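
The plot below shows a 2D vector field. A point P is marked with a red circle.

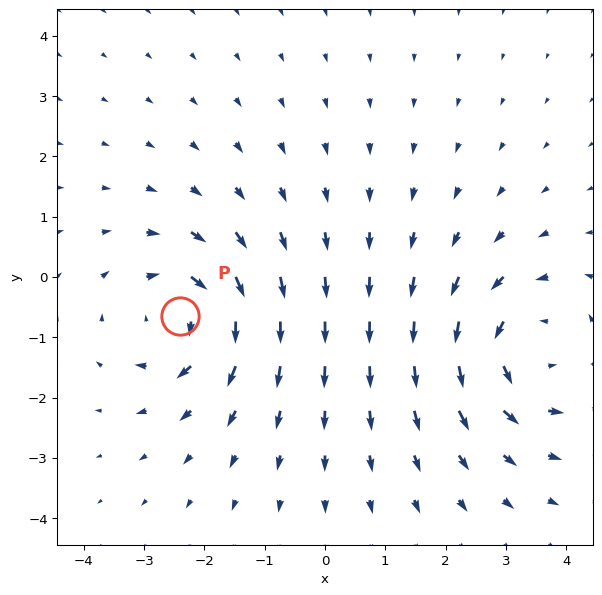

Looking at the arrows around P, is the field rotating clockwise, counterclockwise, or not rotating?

clockwise

Near P at (-2.4, -0.7) the arrows circulate clockwise. The curl (z-component) there is about -5; negative curl means clockwise rotation.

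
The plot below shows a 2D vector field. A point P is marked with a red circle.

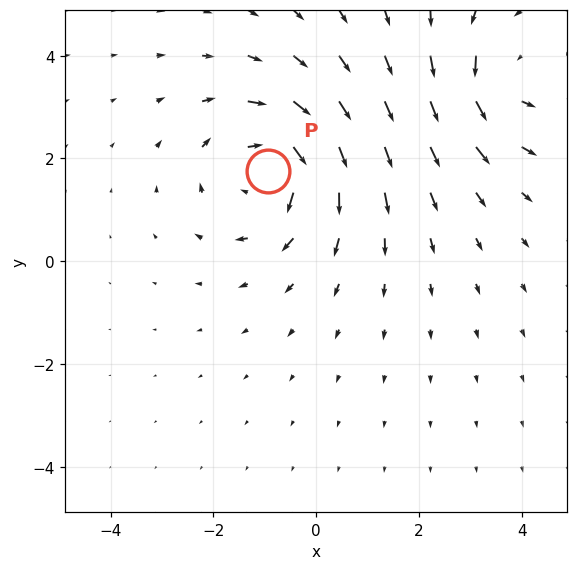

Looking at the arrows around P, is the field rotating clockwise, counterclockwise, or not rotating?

clockwise

Near P at (-0.9, 1.7) the arrows circulate clockwise. The curl (z-component) there is about -4; negative curl means clockwise rotation.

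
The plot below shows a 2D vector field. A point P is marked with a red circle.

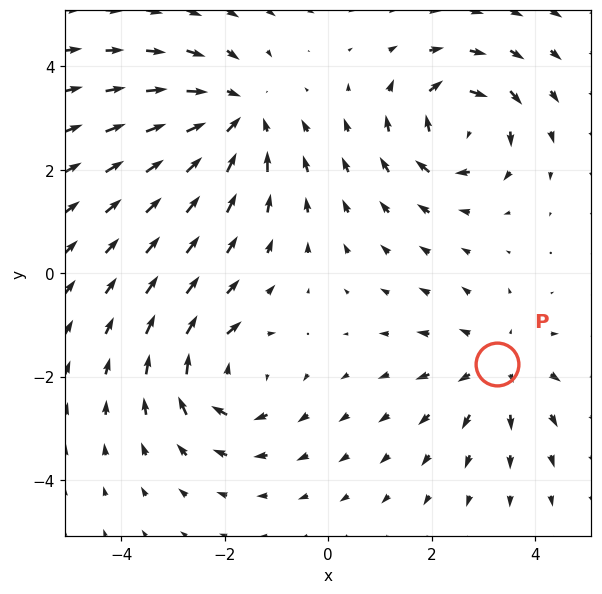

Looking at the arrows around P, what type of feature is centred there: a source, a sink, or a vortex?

source

At P (3.3, -1.8) the arrows spread outward. Divergence about +2, curl ≈0 — positive divergence with near-zero curl is a source.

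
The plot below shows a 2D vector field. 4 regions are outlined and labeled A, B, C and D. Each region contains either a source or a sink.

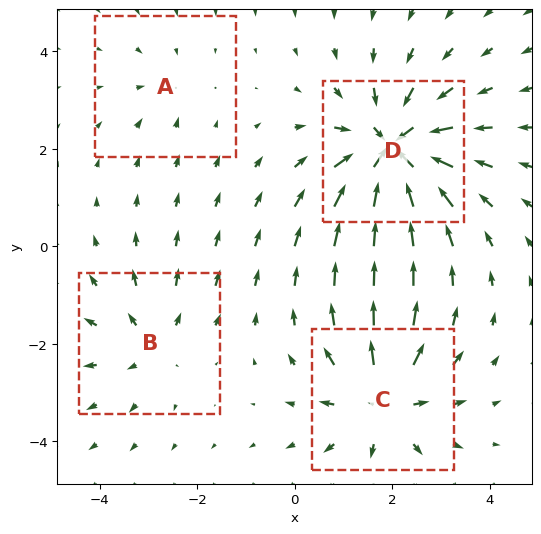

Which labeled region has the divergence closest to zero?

Divergence at each region's feature centre — A: about -2, B: about +4, C: about +6, D: about -8. Region A is closest to zero.

A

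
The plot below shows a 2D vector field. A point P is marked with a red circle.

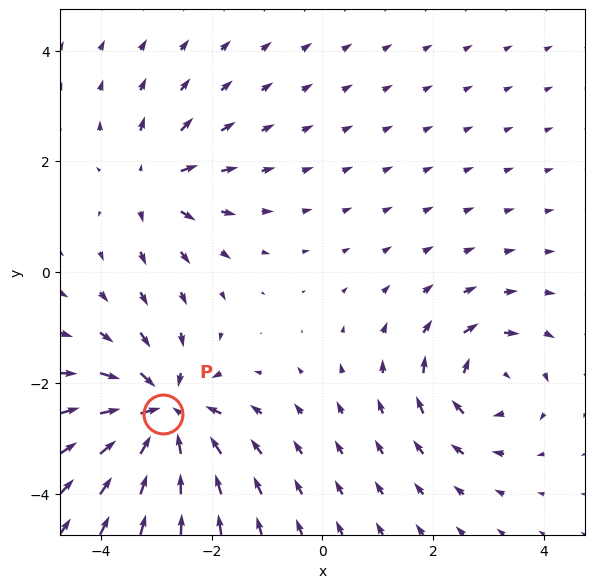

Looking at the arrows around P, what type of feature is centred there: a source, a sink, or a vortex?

sink

At P (-2.9, -2.6) the arrows converge inward. Divergence about -6, curl ≈0 — negative divergence with near-zero curl is a sink.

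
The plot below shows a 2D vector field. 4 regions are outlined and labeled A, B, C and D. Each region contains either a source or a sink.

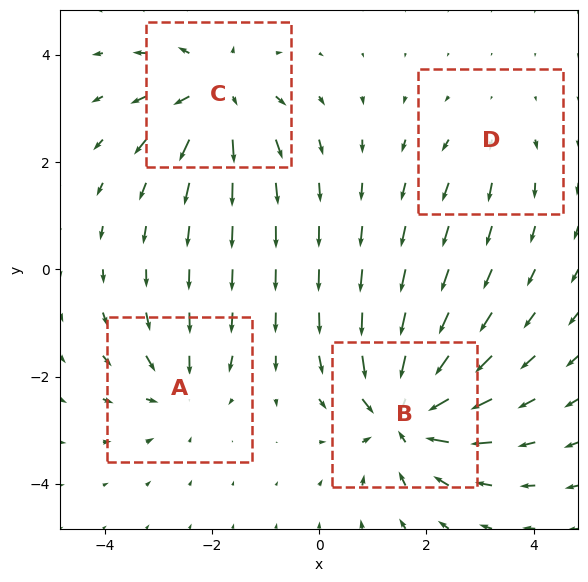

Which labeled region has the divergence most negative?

B

Divergence at each region's feature centre — A: about -4, B: about -7, C: about +5, D: about +2. Region B is most negative.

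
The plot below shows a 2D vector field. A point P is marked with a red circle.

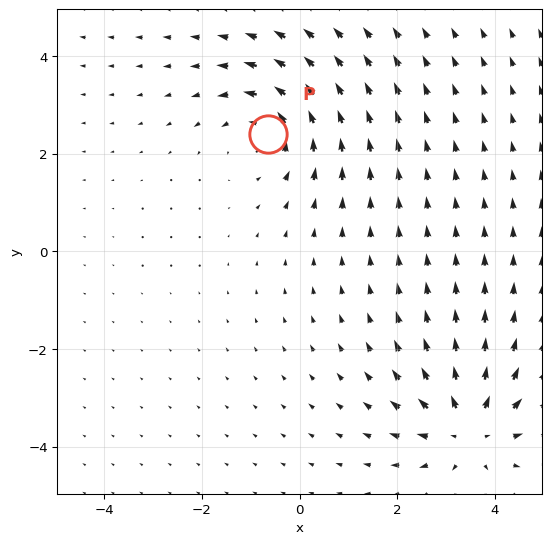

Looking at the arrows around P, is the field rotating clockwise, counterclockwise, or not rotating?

counterclockwise

Near P at (-0.6, 2.4) the arrows circulate counterclockwise. The curl (z-component) there is about +4; positive curl means counterclockwise rotation.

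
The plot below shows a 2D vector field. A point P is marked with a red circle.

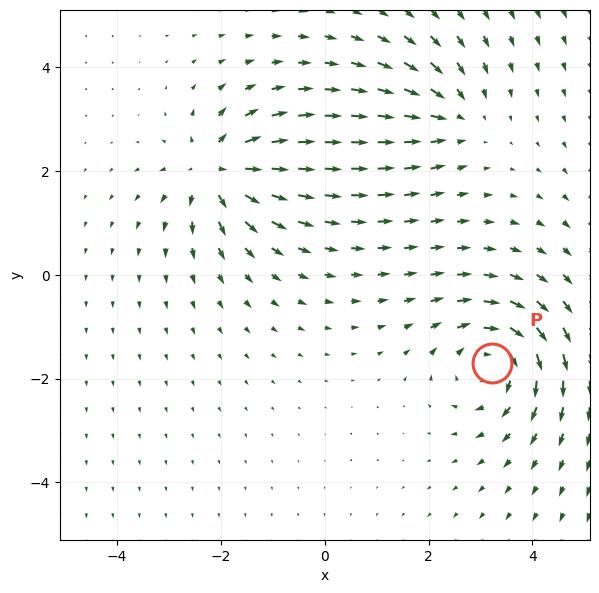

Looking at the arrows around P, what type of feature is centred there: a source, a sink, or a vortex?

vortex

At P (3.2, -1.7) the arrows circulate clockwise. Divergence ≈0, curl about -5 — near-zero divergence with nonzero curl is a vortex.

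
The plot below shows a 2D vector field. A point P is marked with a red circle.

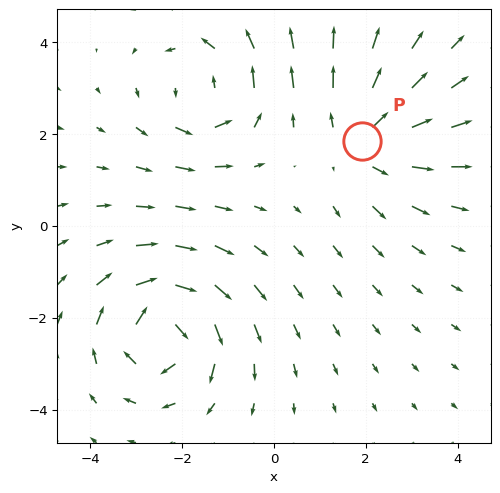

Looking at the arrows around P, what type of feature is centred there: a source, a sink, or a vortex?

source

At P (1.9, 1.8) the arrows spread outward. Divergence about +3, curl ≈0 — positive divergence with near-zero curl is a source.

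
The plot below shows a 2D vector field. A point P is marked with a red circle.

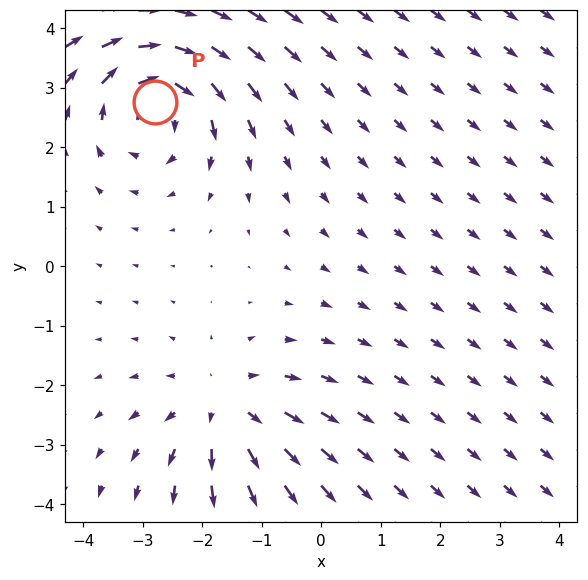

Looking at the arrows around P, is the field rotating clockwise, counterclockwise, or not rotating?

clockwise

Near P at (-2.8, 2.8) the arrows circulate clockwise. The curl (z-component) there is about -4; negative curl means clockwise rotation.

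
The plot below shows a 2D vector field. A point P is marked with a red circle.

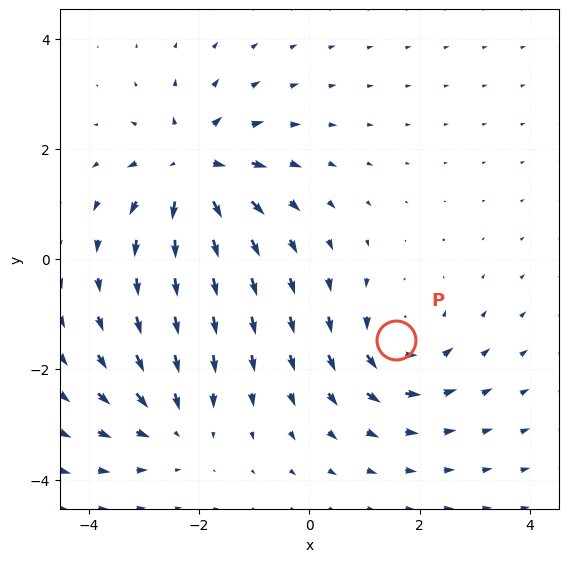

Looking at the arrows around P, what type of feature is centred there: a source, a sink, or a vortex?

vortex

At P (1.6, -1.5) the arrows circulate counterclockwise. Divergence ≈0, curl about +5 — near-zero divergence with nonzero curl is a vortex.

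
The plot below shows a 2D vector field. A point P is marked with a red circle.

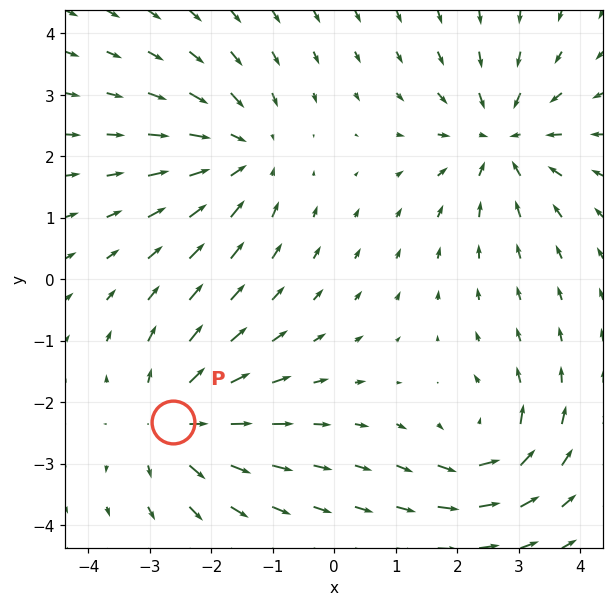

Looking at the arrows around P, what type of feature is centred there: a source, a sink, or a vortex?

source

At P (-2.6, -2.3) the arrows spread outward. Divergence about +5, curl ≈0 — positive divergence with near-zero curl is a source.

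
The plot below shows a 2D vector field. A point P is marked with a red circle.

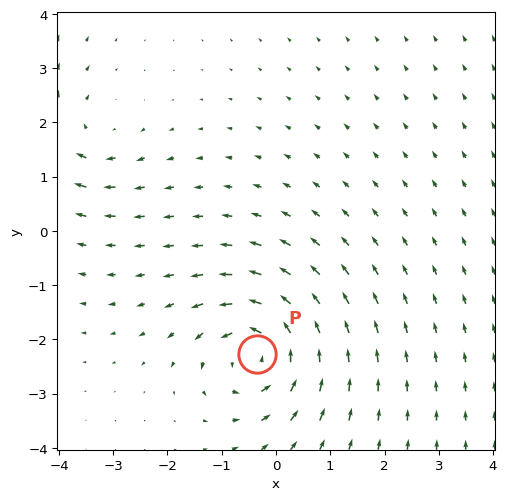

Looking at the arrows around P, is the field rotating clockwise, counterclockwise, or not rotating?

counterclockwise

Near P at (-0.3, -2.3) the arrows circulate counterclockwise. The curl (z-component) there is about +6; positive curl means counterclockwise rotation.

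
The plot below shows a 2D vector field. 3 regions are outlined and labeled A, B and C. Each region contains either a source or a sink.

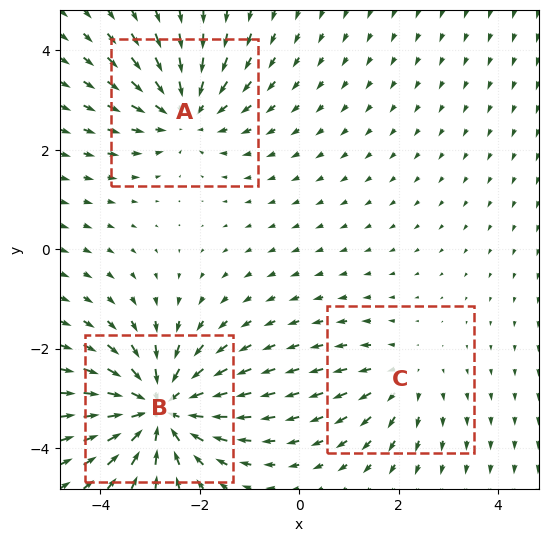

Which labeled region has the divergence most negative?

Divergence at each region's feature centre — A: about -3, B: about -5, C: about +2. Region B is most negative.

B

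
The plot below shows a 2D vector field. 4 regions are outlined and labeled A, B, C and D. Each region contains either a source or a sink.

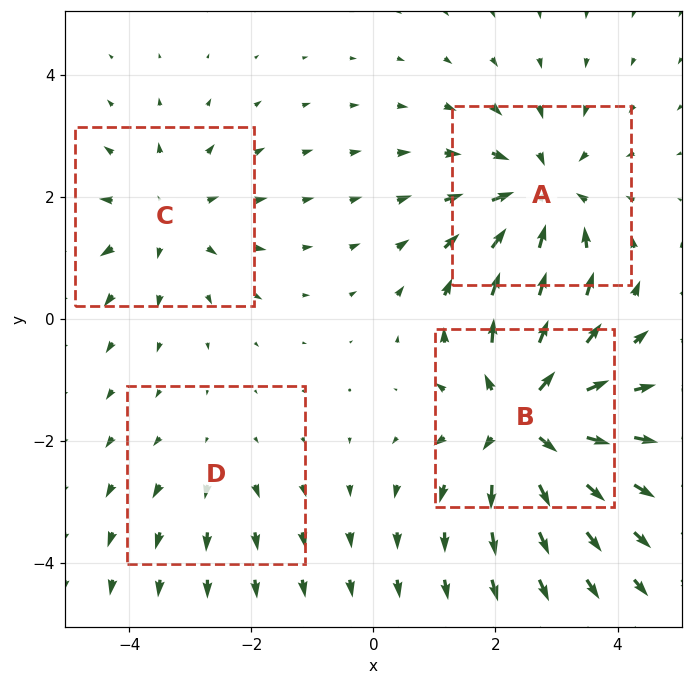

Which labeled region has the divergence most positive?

B

Divergence at each region's feature centre — A: about -5, B: about +6, C: about +3, D: about +2. Region B is most positive.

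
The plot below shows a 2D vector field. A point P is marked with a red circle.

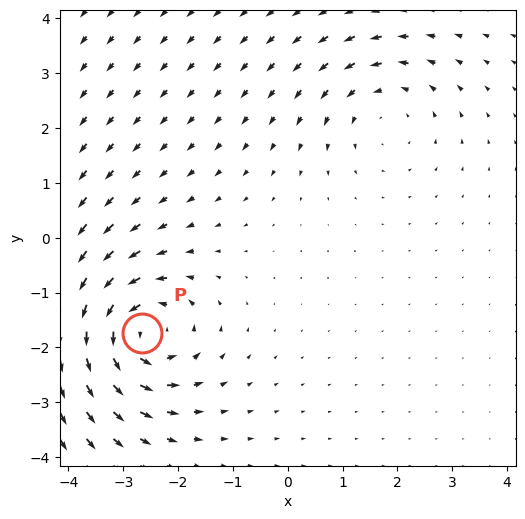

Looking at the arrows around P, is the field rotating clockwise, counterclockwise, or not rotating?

counterclockwise

Near P at (-2.7, -1.7) the arrows circulate counterclockwise. The curl (z-component) there is about +6; positive curl means counterclockwise rotation.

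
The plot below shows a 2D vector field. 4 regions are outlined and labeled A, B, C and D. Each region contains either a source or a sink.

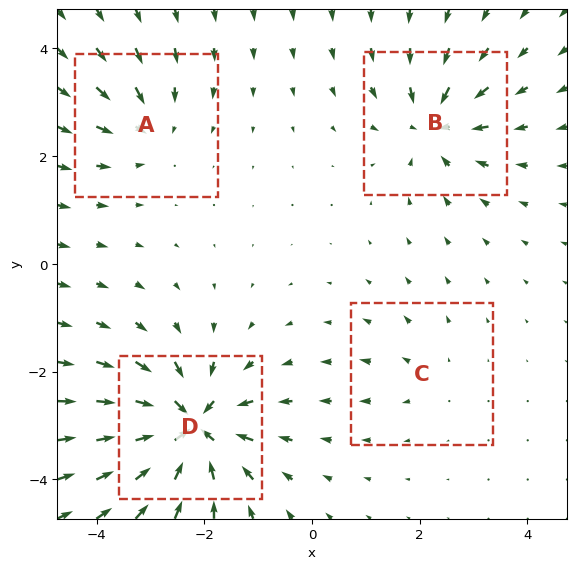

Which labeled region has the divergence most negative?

Divergence at each region's feature centre — A: about -4, B: about -6, C: about +2, D: about -9. Region D is most negative.

D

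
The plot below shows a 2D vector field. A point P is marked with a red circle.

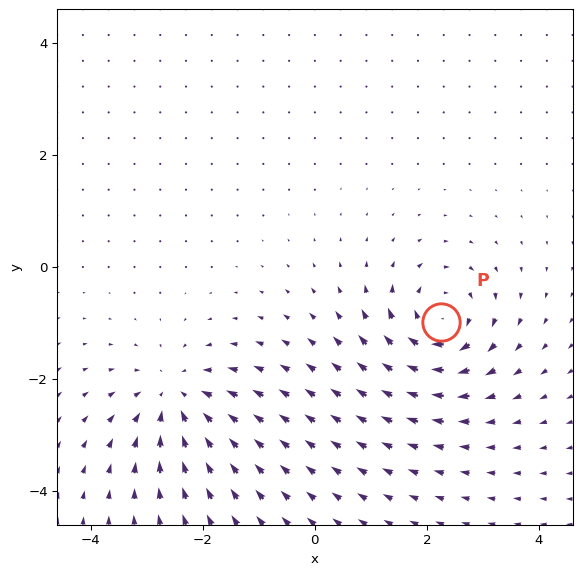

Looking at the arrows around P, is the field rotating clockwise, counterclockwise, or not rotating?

Near P at (2.2, -1.0) the arrows circulate clockwise. The curl (z-component) there is about -7; negative curl means clockwise rotation.

clockwise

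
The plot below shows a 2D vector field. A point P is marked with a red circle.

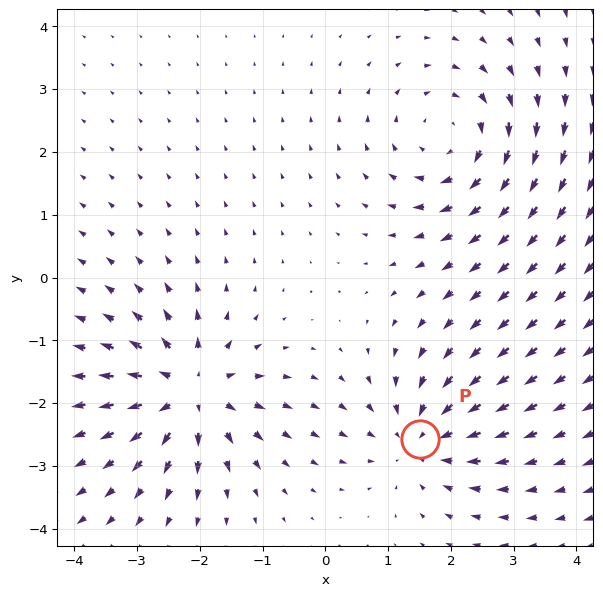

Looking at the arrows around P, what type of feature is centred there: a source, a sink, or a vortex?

sink

At P (1.5, -2.6) the arrows converge inward. Divergence about -4, curl ≈0 — negative divergence with near-zero curl is a sink.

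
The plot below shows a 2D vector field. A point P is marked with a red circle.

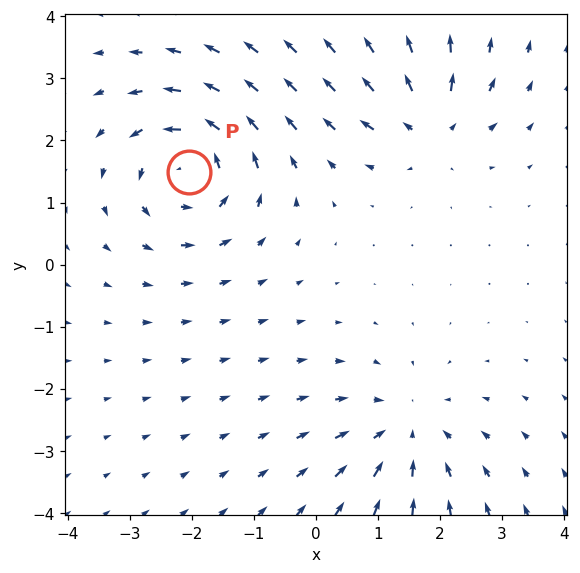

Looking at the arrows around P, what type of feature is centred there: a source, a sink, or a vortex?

vortex

At P (-2.0, 1.5) the arrows circulate counterclockwise. Divergence ≈0, curl about +5 — near-zero divergence with nonzero curl is a vortex.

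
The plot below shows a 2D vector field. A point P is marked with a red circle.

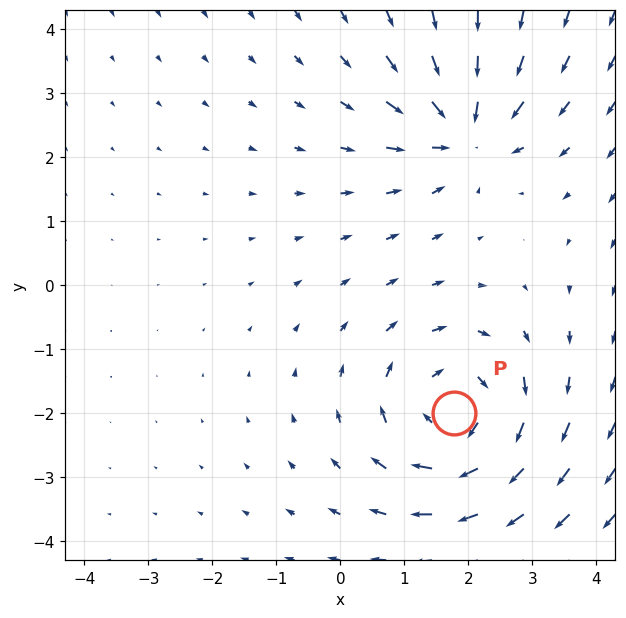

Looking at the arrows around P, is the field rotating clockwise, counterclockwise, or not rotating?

Near P at (1.8, -2.0) the arrows circulate clockwise. The curl (z-component) there is about -5; negative curl means clockwise rotation.

clockwise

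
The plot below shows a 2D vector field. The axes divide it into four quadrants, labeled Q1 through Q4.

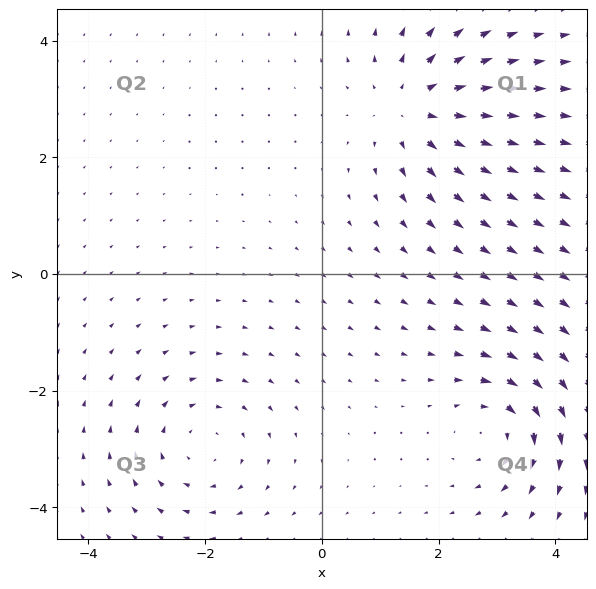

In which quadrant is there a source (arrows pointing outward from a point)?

The source sits at approximately (1.6, 2.9), which lies in quadrant Q1. The divergence there is about +4, positive as expected for a source.

Q1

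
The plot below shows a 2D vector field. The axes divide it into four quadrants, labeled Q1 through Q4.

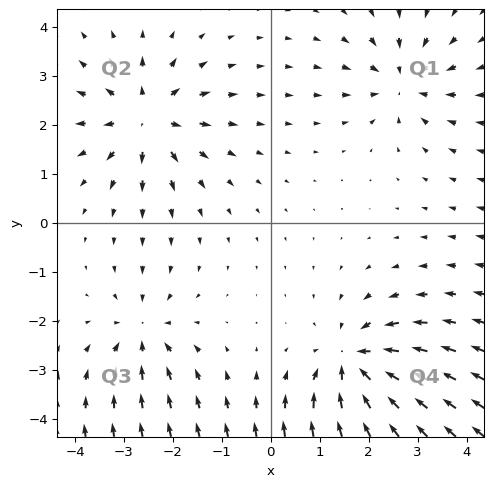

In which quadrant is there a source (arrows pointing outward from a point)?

The source sits at approximately (-2.5, 2.1), which lies in quadrant Q2. The divergence there is about +4, positive as expected for a source.

Q2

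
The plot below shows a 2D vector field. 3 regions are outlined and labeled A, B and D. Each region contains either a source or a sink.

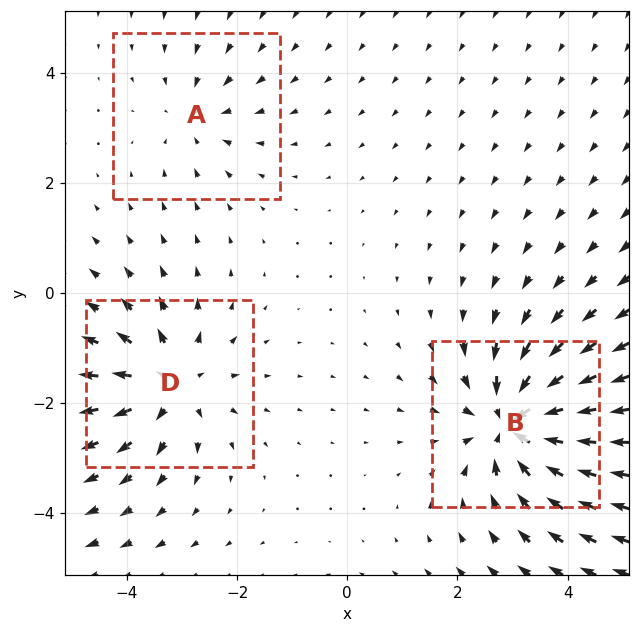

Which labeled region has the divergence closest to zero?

Divergence at each region's feature centre — A: about -2, B: about -5, D: about +4. Region A is closest to zero.

A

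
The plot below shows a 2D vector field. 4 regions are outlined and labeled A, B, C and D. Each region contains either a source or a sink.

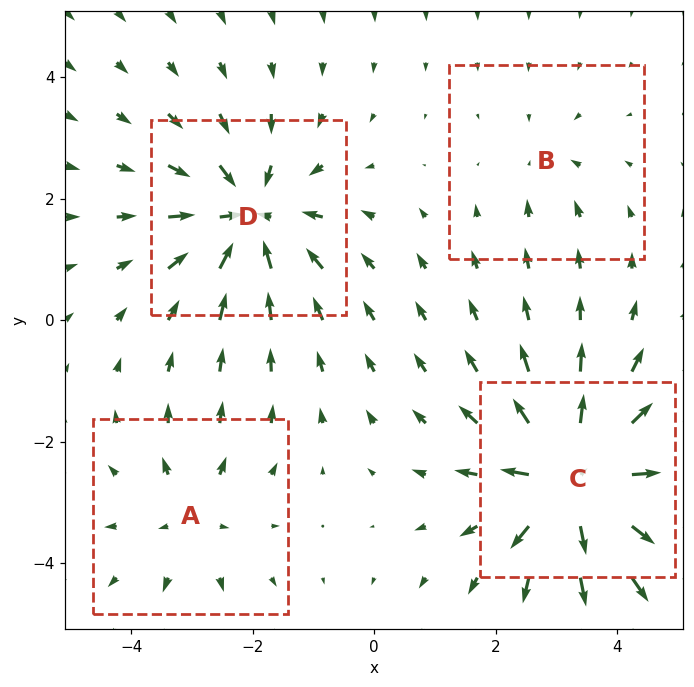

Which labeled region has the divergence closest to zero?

Divergence at each region's feature centre — A: about +3, B: about -2, C: about +7, D: about -6. Region B is closest to zero.

B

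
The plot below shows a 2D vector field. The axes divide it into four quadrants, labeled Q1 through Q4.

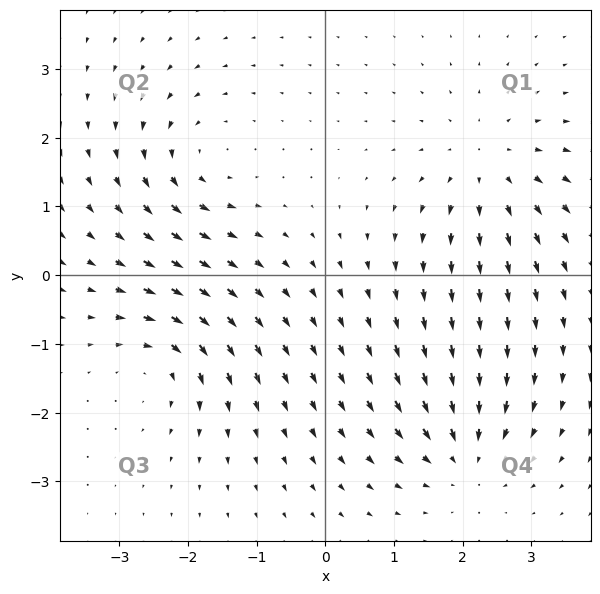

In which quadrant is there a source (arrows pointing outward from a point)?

The source sits at approximately (2.4, 1.6), which lies in quadrant Q1. The divergence there is about +3, positive as expected for a source.

Q1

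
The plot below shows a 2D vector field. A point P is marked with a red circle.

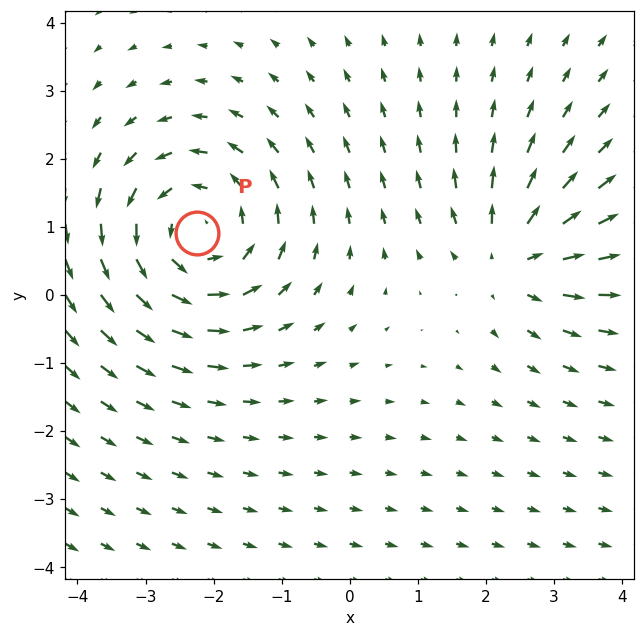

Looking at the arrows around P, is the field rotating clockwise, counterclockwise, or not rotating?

Near P at (-2.2, 0.9) the arrows circulate counterclockwise. The curl (z-component) there is about +4; positive curl means counterclockwise rotation.

counterclockwise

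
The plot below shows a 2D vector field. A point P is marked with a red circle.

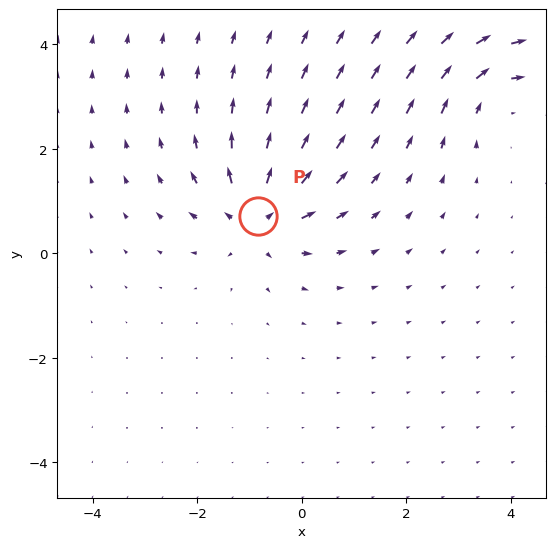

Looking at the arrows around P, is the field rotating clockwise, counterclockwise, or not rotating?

not rotating

Near P at (-0.8, 0.7) the arrows show no circulation. The curl there is ≈0.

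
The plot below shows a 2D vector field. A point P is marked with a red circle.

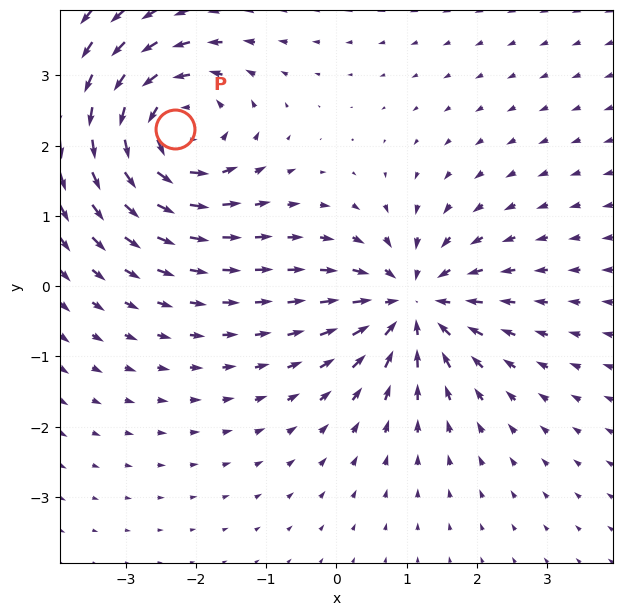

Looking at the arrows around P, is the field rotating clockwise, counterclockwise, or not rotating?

counterclockwise

Near P at (-2.3, 2.2) the arrows circulate counterclockwise. The curl (z-component) there is about +4; positive curl means counterclockwise rotation.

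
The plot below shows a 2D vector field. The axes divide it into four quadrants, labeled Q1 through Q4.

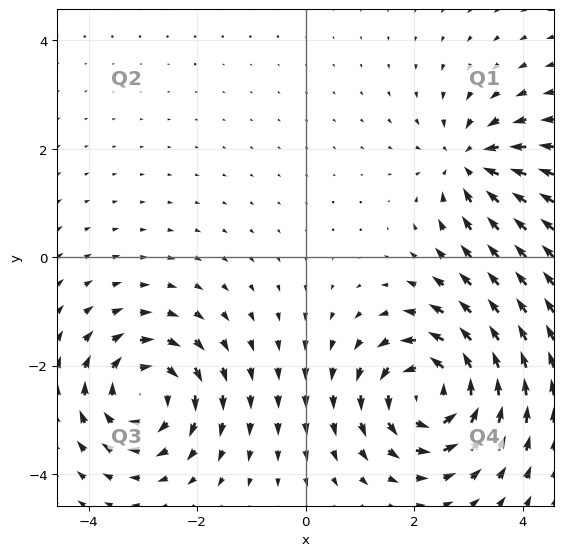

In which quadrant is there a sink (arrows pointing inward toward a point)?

The sink sits at approximately (3.0, 1.7), which lies in quadrant Q1. The divergence there is about -4, negative as expected for a sink.

Q1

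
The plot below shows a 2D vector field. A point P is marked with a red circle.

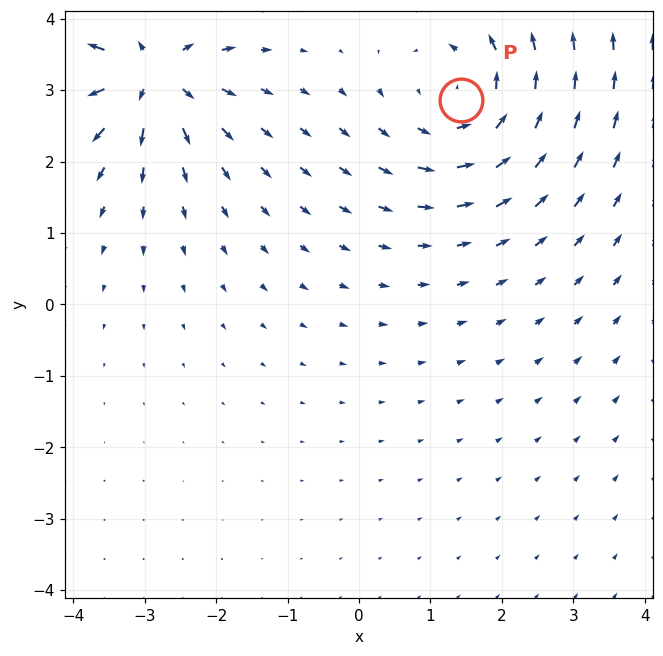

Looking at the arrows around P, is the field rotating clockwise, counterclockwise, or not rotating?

Near P at (1.4, 2.9) the arrows circulate counterclockwise. The curl (z-component) there is about +3; positive curl means counterclockwise rotation.

counterclockwise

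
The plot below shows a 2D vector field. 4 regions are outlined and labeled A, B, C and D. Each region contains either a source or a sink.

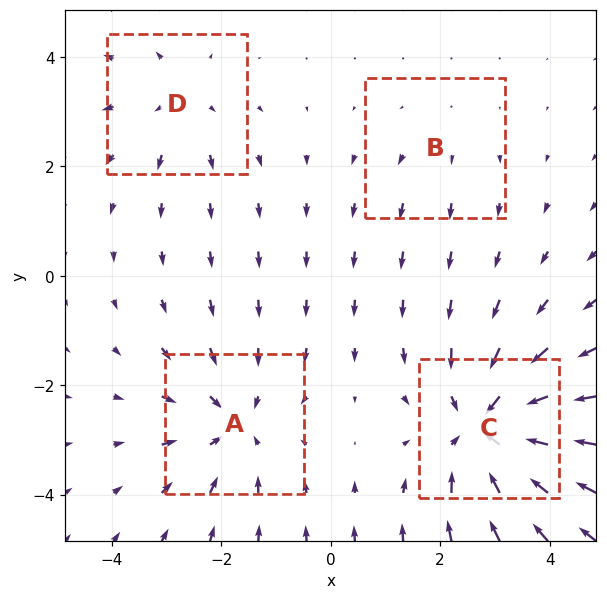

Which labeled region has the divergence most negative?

Divergence at each region's feature centre — A: about -4, B: about +2, C: about -6, D: about +3. Region C is most negative.

C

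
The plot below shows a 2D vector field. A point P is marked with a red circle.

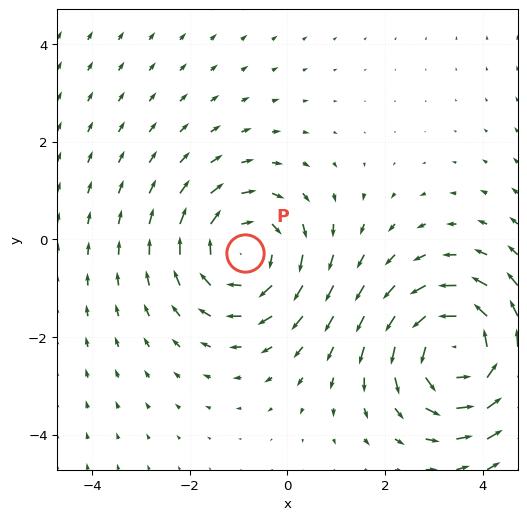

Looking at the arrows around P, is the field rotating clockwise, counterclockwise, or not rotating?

clockwise

Near P at (-0.9, -0.3) the arrows circulate clockwise. The curl (z-component) there is about -3; negative curl means clockwise rotation.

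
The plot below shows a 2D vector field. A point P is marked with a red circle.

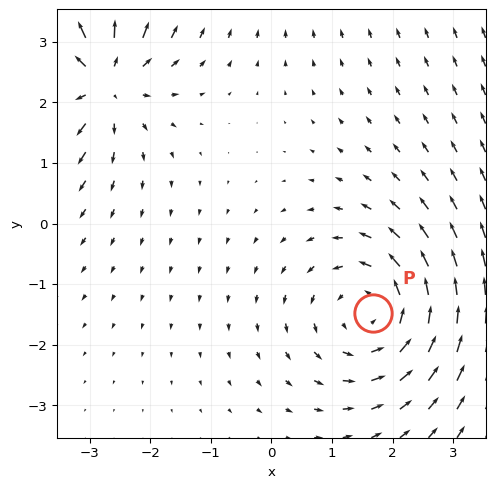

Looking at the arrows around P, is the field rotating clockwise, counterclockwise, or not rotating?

Near P at (1.7, -1.5) the arrows circulate counterclockwise. The curl (z-component) there is about +3; positive curl means counterclockwise rotation.

counterclockwise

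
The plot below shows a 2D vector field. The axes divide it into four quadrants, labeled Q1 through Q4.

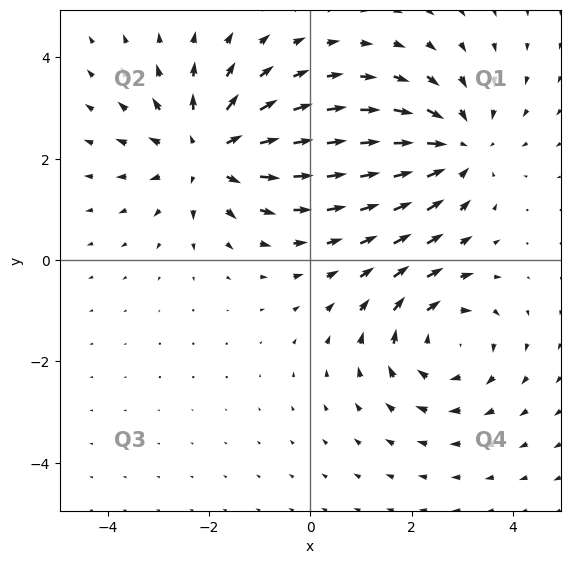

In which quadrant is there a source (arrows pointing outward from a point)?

The source sits at approximately (-2.0, 2.1), which lies in quadrant Q2. The divergence there is about +4, positive as expected for a source.

Q2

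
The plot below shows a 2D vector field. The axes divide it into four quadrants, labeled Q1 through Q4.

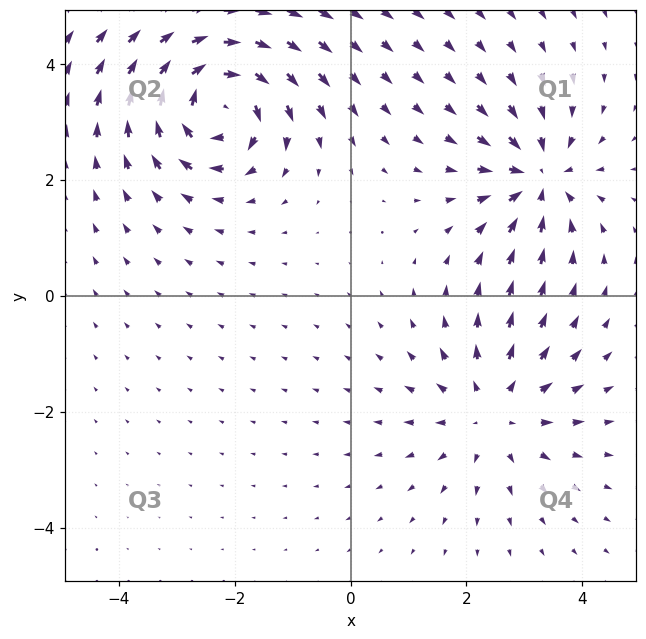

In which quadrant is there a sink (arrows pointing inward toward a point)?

Q1

The sink sits at approximately (3.3, 2.0), which lies in quadrant Q1. The divergence there is about -4, negative as expected for a sink.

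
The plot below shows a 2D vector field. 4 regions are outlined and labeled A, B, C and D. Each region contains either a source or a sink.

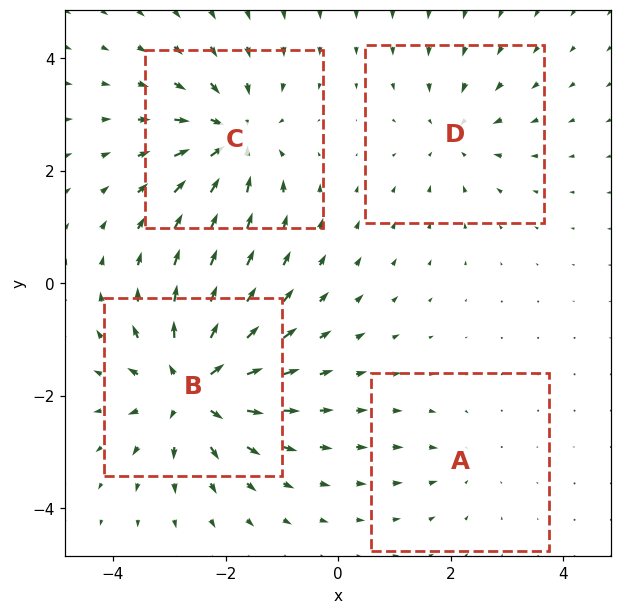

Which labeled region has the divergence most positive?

Divergence at each region's feature centre — A: about -2, B: about +7, C: about -6, D: about -4. Region B is most positive.

B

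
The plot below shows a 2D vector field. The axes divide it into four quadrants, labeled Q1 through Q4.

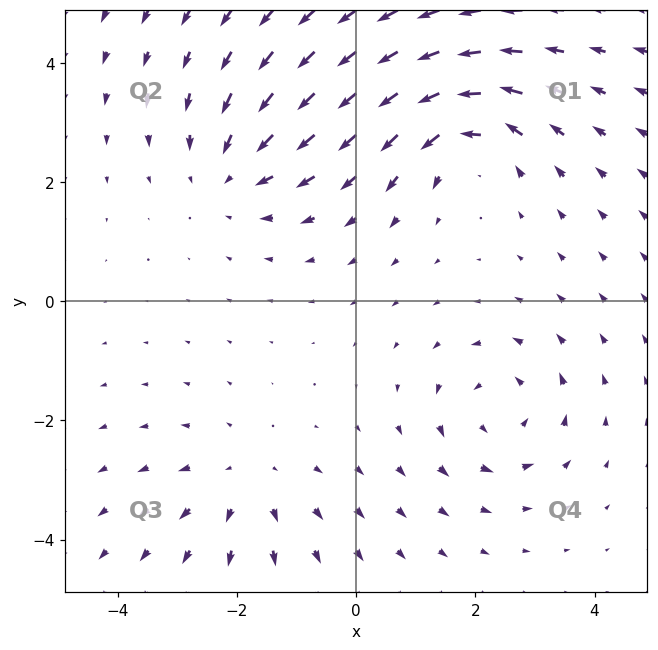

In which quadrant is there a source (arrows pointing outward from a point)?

The source sits at approximately (-1.8, -3.0), which lies in quadrant Q3. The divergence there is about +2, positive as expected for a source.

Q3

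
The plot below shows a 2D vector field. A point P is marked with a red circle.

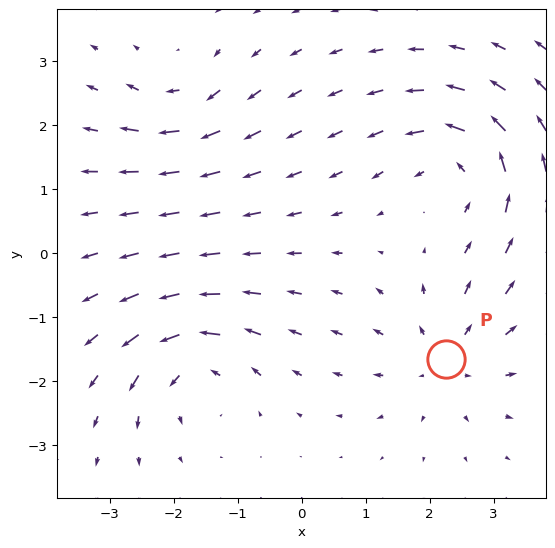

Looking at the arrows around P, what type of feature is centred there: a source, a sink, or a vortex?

source

At P (2.3, -1.7) the arrows spread outward. Divergence about +4, curl ≈0 — positive divergence with near-zero curl is a source.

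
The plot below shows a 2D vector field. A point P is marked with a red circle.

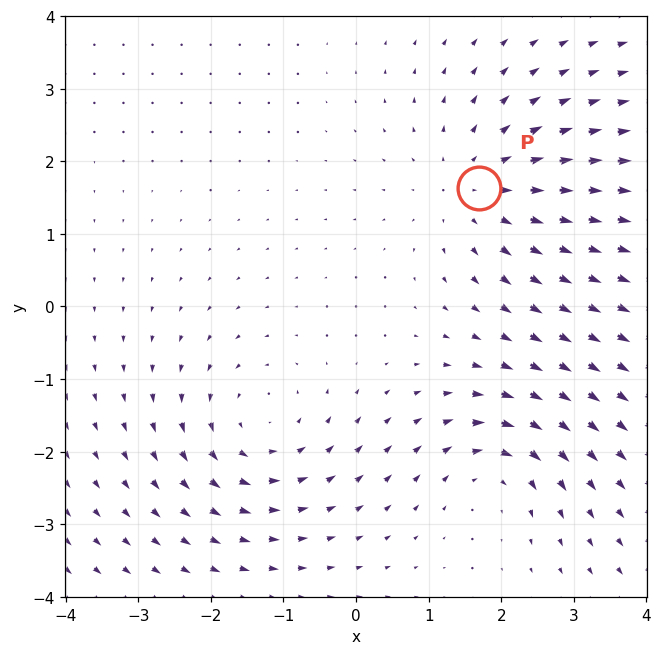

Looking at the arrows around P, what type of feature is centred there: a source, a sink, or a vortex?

At P (1.7, 1.6) the arrows spread outward. Divergence about +3, curl ≈0 — positive divergence with near-zero curl is a source.

source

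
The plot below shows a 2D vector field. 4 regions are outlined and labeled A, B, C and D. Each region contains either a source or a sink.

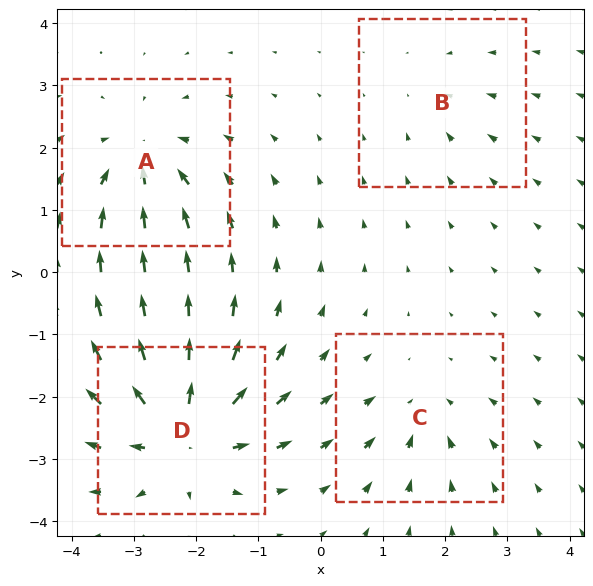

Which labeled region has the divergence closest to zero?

B

Divergence at each region's feature centre — A: about -6, B: about -2, C: about -4, D: about +9. Region B is closest to zero.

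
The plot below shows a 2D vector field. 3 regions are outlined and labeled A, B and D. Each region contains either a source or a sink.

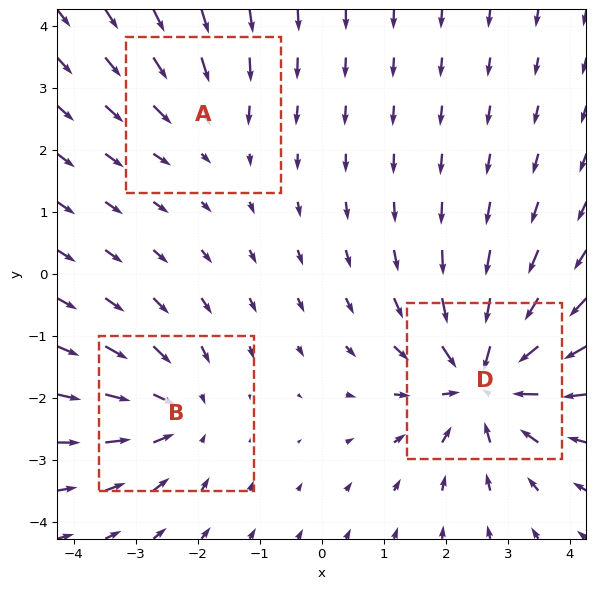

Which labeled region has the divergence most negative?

Divergence at each region's feature centre — A: about -2, B: about -3, D: about -5. Region D is most negative.

D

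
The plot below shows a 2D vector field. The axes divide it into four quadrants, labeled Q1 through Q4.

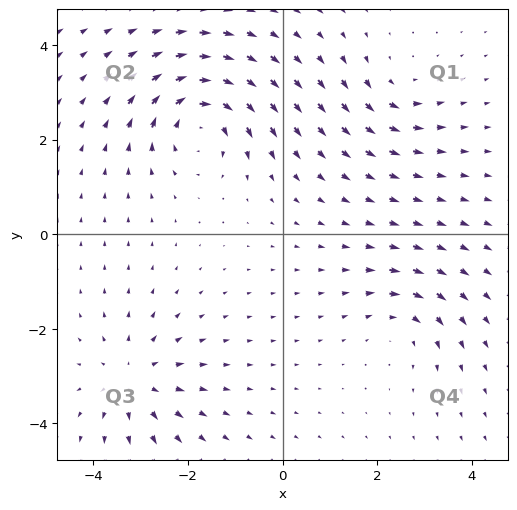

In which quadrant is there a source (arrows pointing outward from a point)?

The source sits at approximately (-3.2, -3.1), which lies in quadrant Q3. The divergence there is about +4, positive as expected for a source.

Q3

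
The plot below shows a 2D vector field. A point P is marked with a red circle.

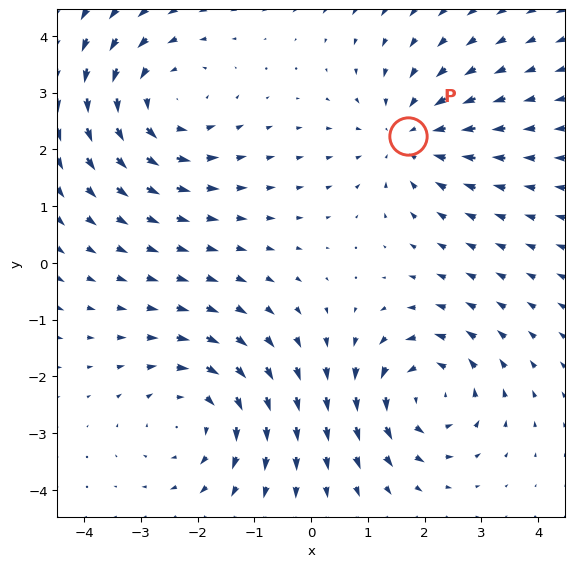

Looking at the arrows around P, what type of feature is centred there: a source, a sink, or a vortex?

sink

At P (1.7, 2.2) the arrows converge inward. Divergence about -3, curl ≈0 — negative divergence with near-zero curl is a sink.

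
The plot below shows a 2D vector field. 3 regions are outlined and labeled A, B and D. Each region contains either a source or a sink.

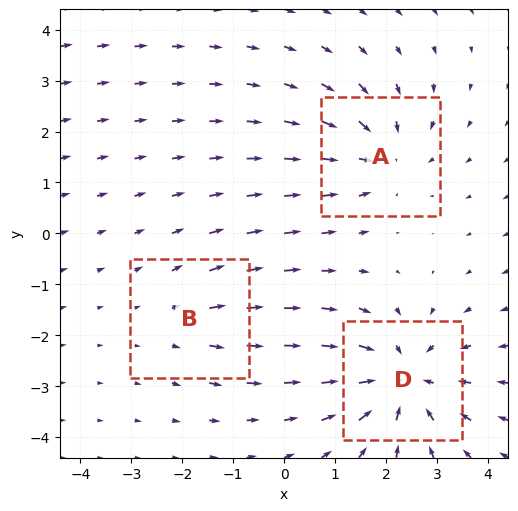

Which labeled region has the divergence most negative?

Divergence at each region's feature centre — A: about -3, B: about +2, D: about -4. Region D is most negative.

D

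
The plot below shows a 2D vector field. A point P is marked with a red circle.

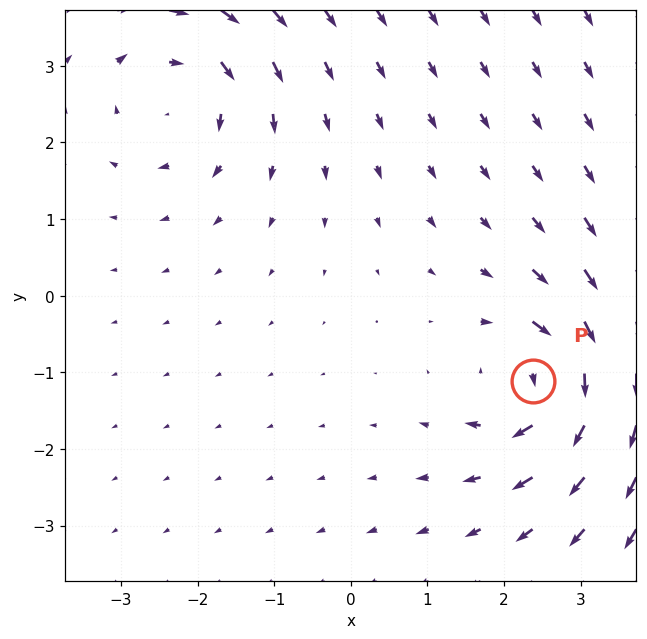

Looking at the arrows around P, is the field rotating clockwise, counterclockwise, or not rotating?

clockwise

Near P at (2.4, -1.1) the arrows circulate clockwise. The curl (z-component) there is about -5; negative curl means clockwise rotation.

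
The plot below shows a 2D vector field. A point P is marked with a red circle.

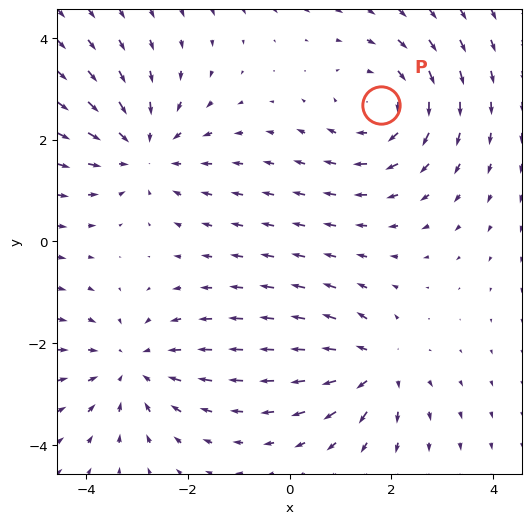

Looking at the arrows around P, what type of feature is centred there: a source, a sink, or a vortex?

vortex

At P (1.8, 2.7) the arrows circulate clockwise. Divergence ≈0, curl about -4 — near-zero divergence with nonzero curl is a vortex.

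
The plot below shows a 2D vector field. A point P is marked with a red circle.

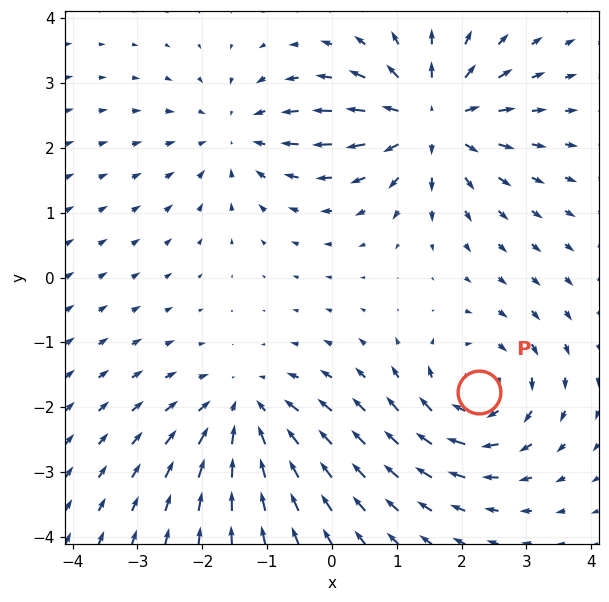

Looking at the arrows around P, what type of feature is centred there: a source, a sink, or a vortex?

vortex

At P (2.3, -1.8) the arrows circulate clockwise. Divergence ≈0, curl about -4 — near-zero divergence with nonzero curl is a vortex.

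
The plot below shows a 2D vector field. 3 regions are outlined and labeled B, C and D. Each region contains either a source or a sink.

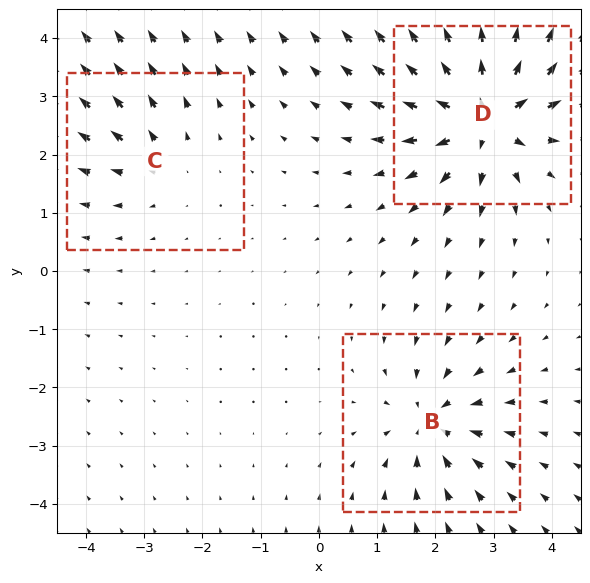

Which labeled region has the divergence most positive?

Divergence at each region's feature centre — B: about -4, C: about +2, D: about +6. Region D is most positive.

D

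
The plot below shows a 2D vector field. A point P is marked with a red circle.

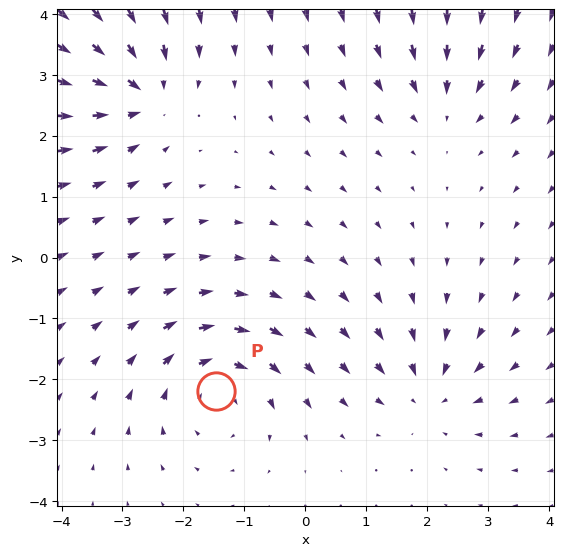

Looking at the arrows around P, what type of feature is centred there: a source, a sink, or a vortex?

At P (-1.5, -2.2) the arrows circulate clockwise. Divergence ≈0, curl about -5 — near-zero divergence with nonzero curl is a vortex.

vortex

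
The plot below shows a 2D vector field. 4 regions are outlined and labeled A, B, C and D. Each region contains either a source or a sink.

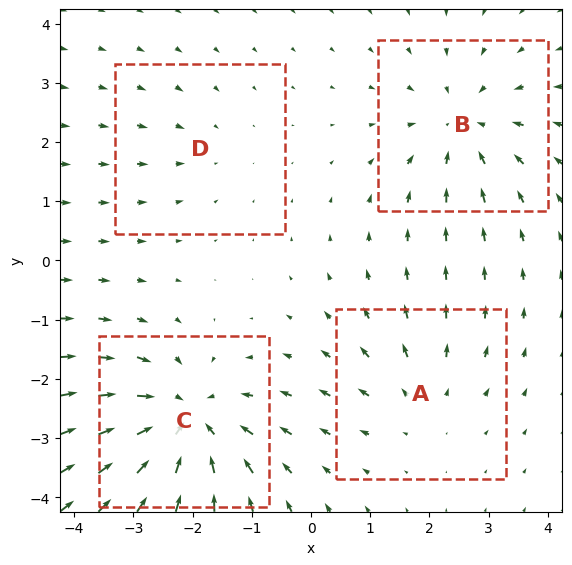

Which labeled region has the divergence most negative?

Divergence at each region's feature centre — A: about +3, B: about -5, C: about -7, D: about -2. Region C is most negative.

C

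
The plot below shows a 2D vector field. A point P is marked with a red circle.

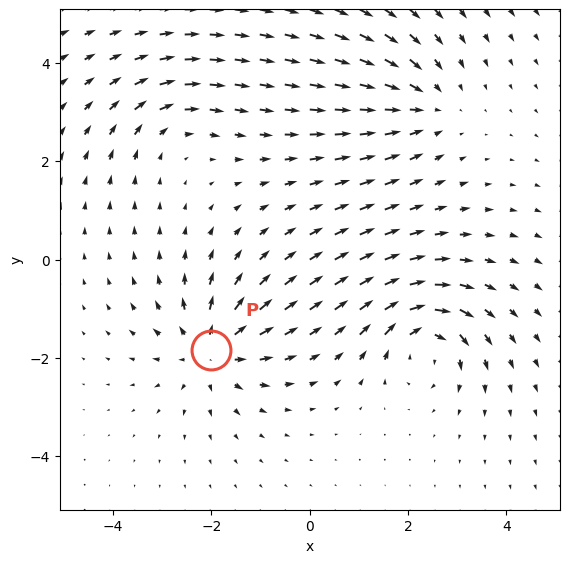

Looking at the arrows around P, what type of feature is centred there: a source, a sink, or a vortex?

At P (-2.0, -1.8) the arrows spread outward. Divergence about +6, curl ≈0 — positive divergence with near-zero curl is a source.

source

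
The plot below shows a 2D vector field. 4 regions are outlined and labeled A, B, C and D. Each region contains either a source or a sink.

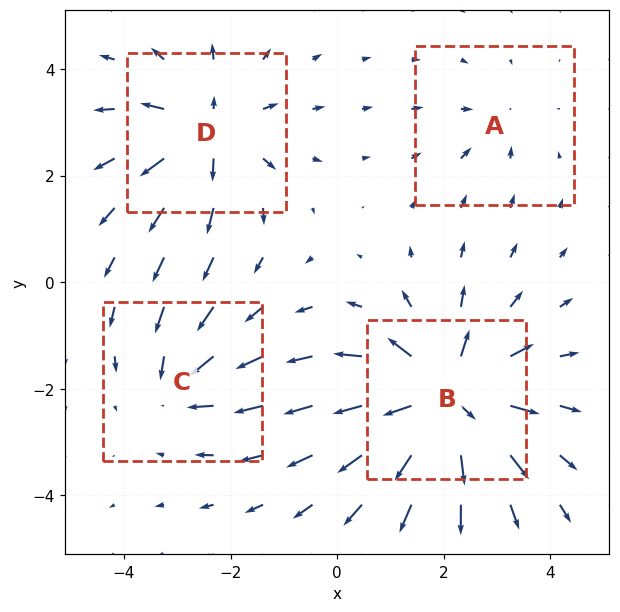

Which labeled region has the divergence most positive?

Divergence at each region's feature centre — A: about -2, B: about +8, C: about -4, D: about +5. Region B is most positive.

B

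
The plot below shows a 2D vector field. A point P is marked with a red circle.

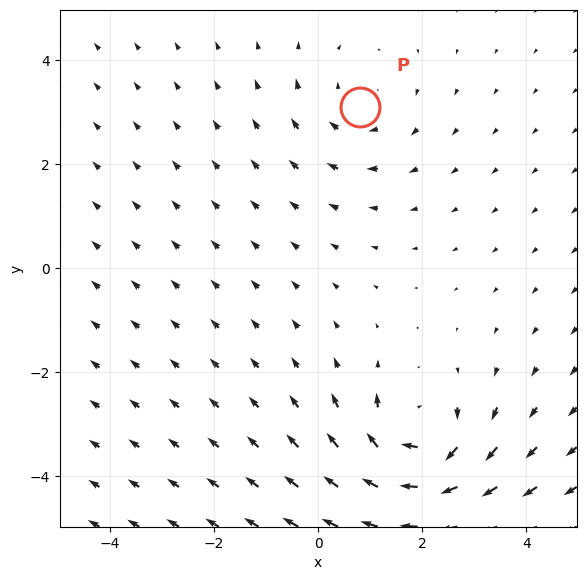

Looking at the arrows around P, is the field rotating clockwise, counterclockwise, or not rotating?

clockwise

Near P at (0.8, 3.1) the arrows circulate clockwise. The curl (z-component) there is about -2; negative curl means clockwise rotation.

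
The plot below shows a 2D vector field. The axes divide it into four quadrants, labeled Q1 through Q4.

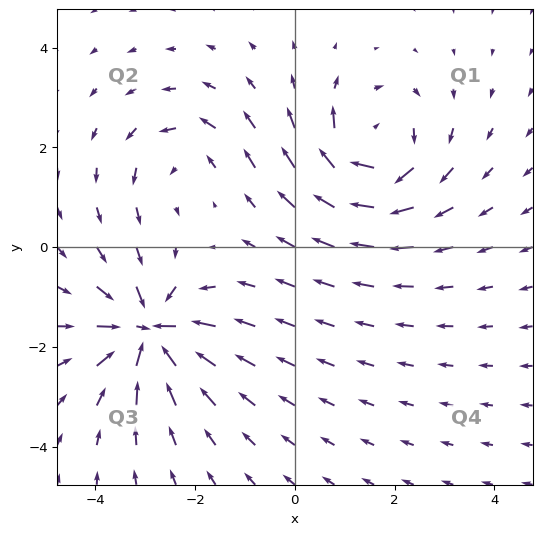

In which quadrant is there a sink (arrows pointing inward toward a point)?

Q3

The sink sits at approximately (-2.9, -1.7), which lies in quadrant Q3. The divergence there is about -7, negative as expected for a sink.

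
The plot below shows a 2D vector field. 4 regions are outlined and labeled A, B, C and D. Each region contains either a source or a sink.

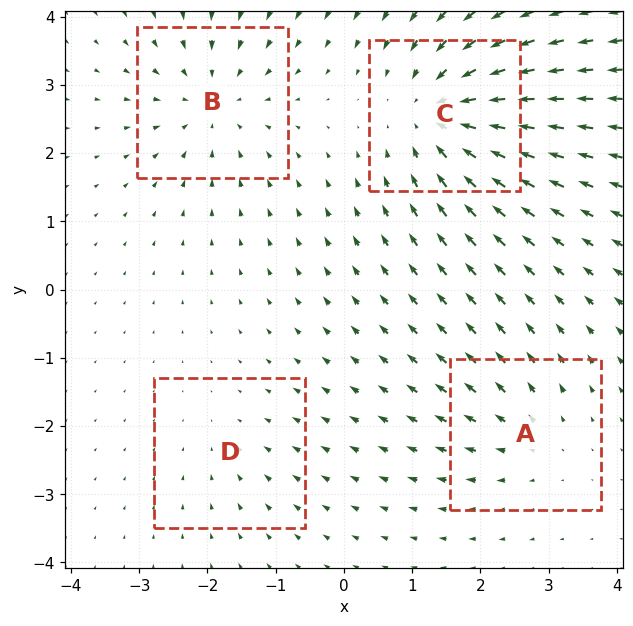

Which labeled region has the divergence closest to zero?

Divergence at each region's feature centre — A: about +3, B: about -5, C: about -7, D: about -2. Region D is closest to zero.

D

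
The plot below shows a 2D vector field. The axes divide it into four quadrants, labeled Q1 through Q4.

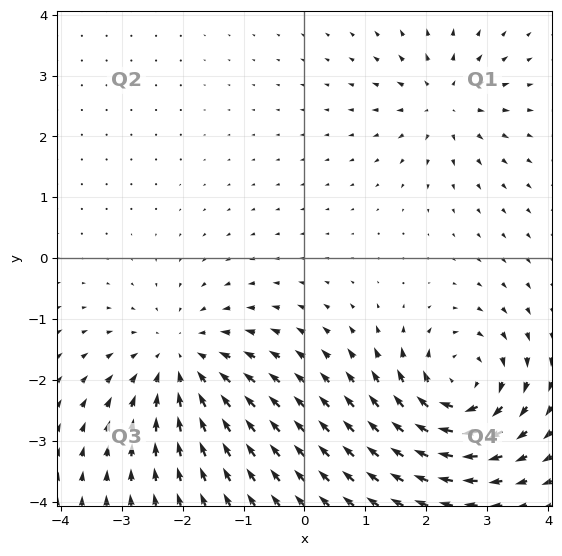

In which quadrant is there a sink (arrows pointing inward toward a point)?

The sink sits at approximately (-2.0, -1.7), which lies in quadrant Q3. The divergence there is about -4, negative as expected for a sink.

Q3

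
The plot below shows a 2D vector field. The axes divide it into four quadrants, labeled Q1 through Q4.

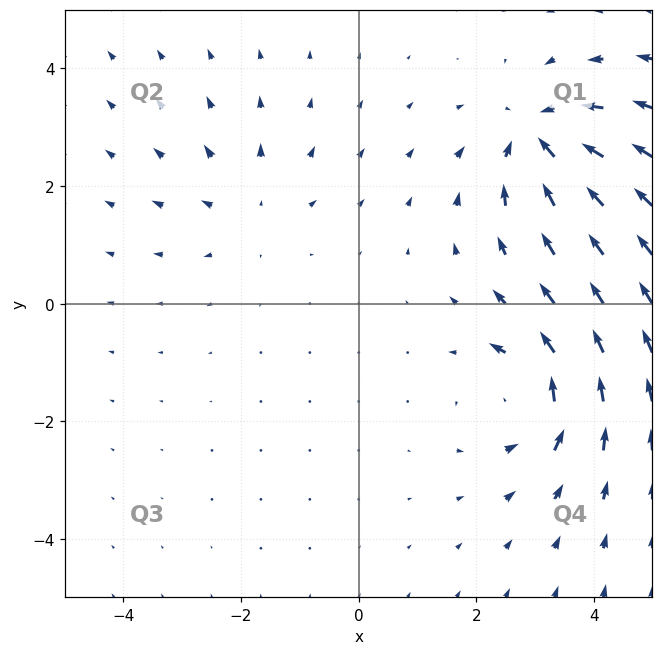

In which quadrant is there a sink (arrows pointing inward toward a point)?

Q1

The sink sits at approximately (3.1, 2.8), which lies in quadrant Q1. The divergence there is about -5, negative as expected for a sink.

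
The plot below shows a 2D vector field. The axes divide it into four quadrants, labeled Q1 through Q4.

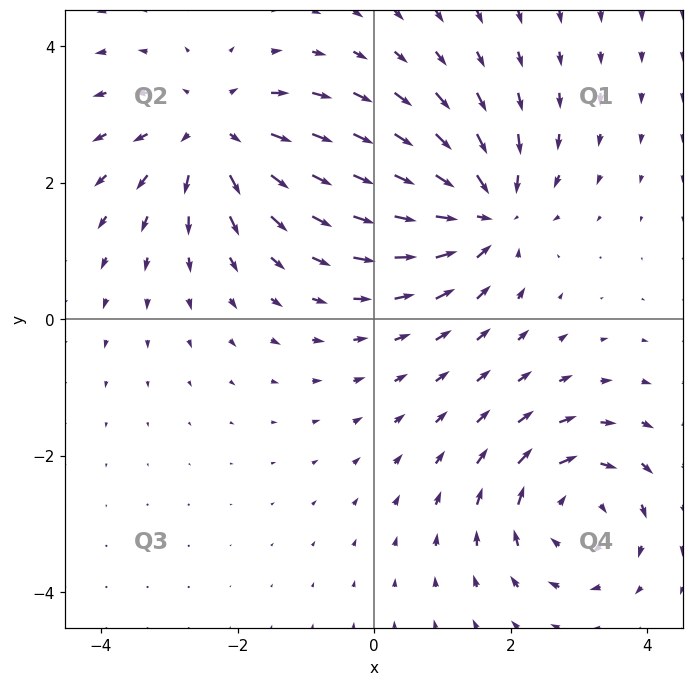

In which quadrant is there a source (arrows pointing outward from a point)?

The source sits at approximately (-2.3, 2.7), which lies in quadrant Q2. The divergence there is about +3, positive as expected for a source.

Q2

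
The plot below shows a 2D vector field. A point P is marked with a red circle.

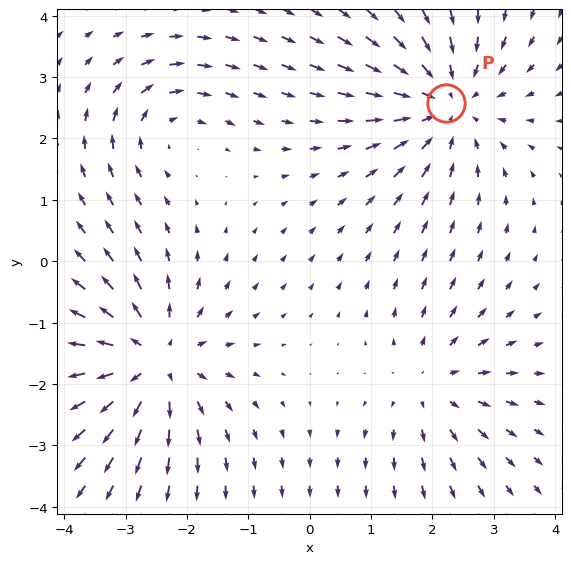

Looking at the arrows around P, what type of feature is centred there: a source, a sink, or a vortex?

sink

At P (2.2, 2.6) the arrows converge inward. Divergence about -4, curl ≈0 — negative divergence with near-zero curl is a sink.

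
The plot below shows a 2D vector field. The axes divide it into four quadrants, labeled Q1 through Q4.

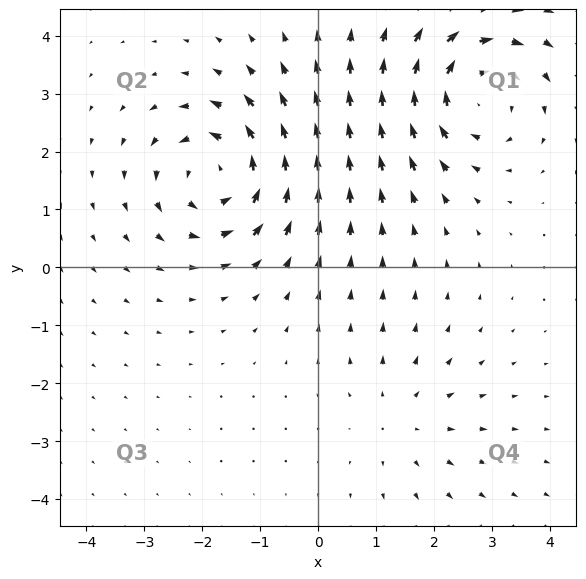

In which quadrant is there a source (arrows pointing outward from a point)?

The source sits at approximately (1.5, -2.6), which lies in quadrant Q4. The divergence there is about +2, positive as expected for a source.

Q4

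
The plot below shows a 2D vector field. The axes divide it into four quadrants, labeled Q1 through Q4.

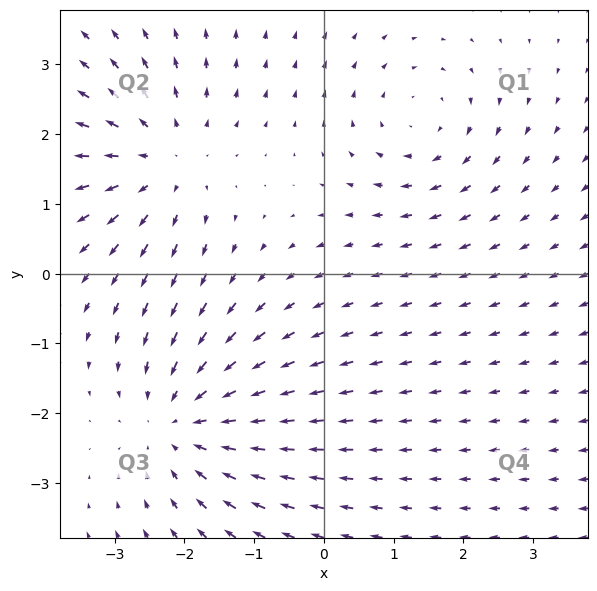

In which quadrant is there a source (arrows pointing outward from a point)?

The source sits at approximately (-2.3, 1.6), which lies in quadrant Q2. The divergence there is about +3, positive as expected for a source.

Q2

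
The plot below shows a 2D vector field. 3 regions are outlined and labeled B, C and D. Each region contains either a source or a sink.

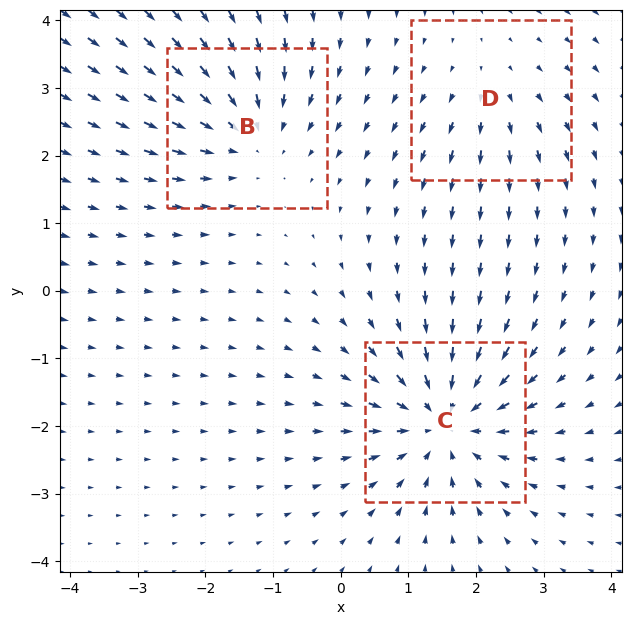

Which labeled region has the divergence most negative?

C

Divergence at each region's feature centre — B: about -3, C: about -5, D: about +2. Region C is most negative.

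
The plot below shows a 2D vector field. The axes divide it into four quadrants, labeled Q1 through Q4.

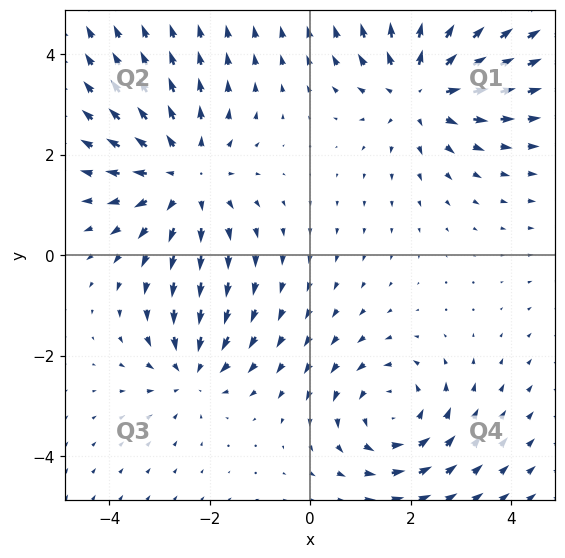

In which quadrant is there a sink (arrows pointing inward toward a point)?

The sink sits at approximately (-2.4, -2.3), which lies in quadrant Q3. The divergence there is about -4, negative as expected for a sink.

Q3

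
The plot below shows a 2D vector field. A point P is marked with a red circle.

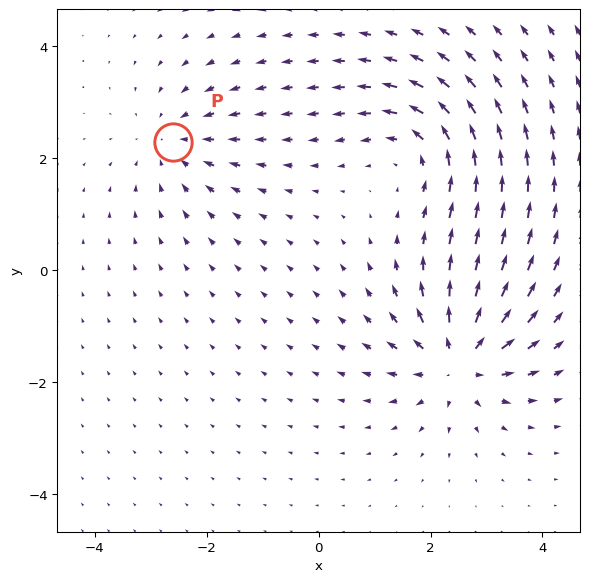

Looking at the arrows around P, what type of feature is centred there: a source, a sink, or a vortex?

sink

At P (-2.6, 2.3) the arrows converge inward. Divergence about -2, curl ≈0 — negative divergence with near-zero curl is a sink.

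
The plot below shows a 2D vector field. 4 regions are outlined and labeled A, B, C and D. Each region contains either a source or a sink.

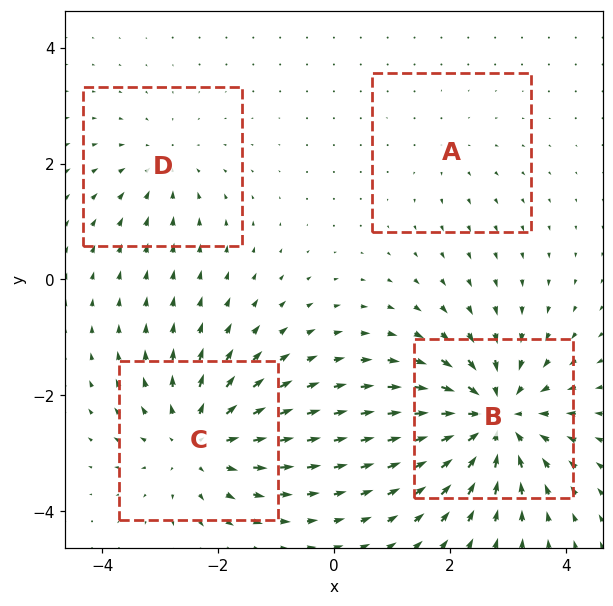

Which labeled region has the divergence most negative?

B

Divergence at each region's feature centre — A: about +2, B: about -7, C: about +5, D: about -3. Region B is most negative.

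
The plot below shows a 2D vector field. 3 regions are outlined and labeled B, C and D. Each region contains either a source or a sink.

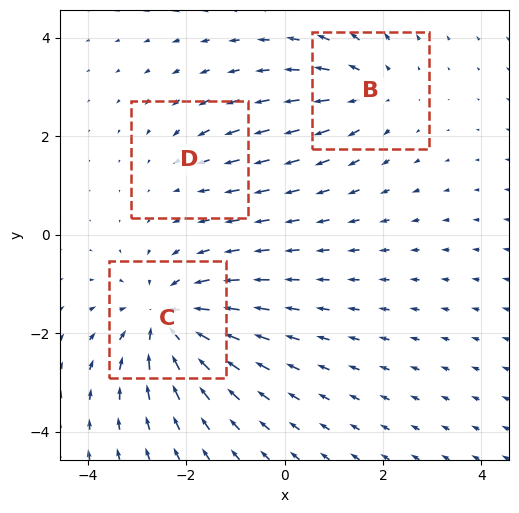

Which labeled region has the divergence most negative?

Divergence at each region's feature centre — B: about +3, C: about -5, D: about -2. Region C is most negative.

C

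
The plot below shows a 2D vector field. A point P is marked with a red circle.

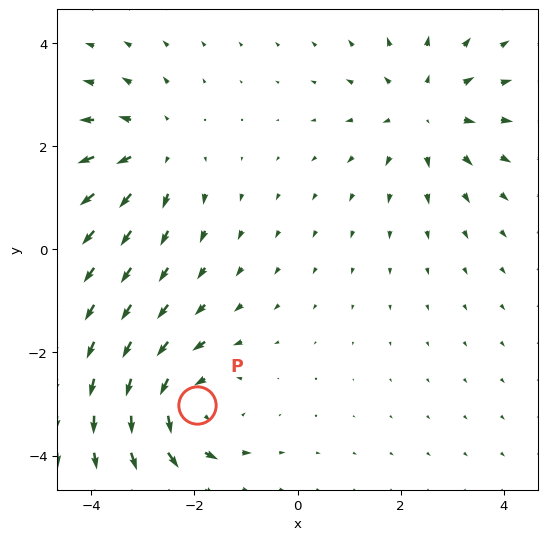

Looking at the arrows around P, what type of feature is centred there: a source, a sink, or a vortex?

vortex

At P (-1.9, -3.0) the arrows circulate counterclockwise. Divergence ≈0, curl about +5 — near-zero divergence with nonzero curl is a vortex.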